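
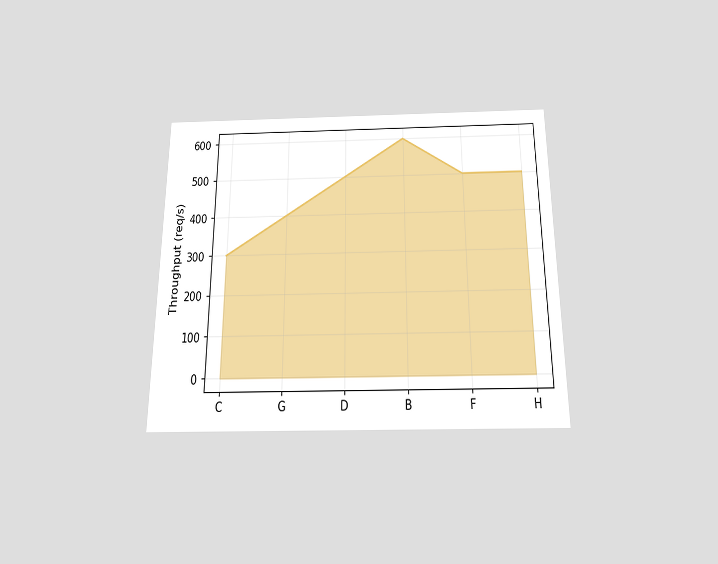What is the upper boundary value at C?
300req/s

The chart is viewed slightly from below. At C the upper boundary is at 300req/s.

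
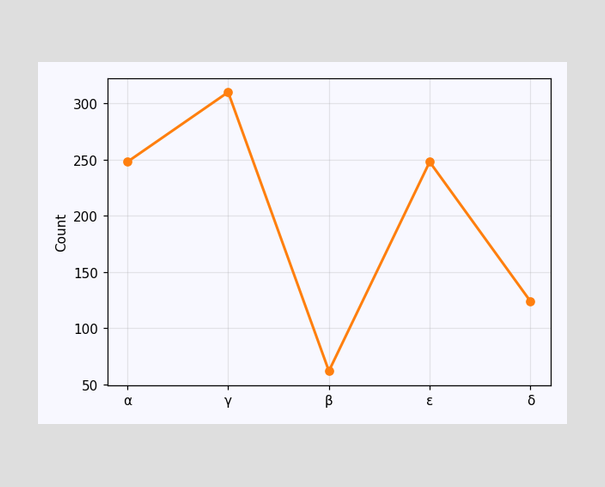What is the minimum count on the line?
The lowest point is at β, and reading across to the y-axis gives 62.

62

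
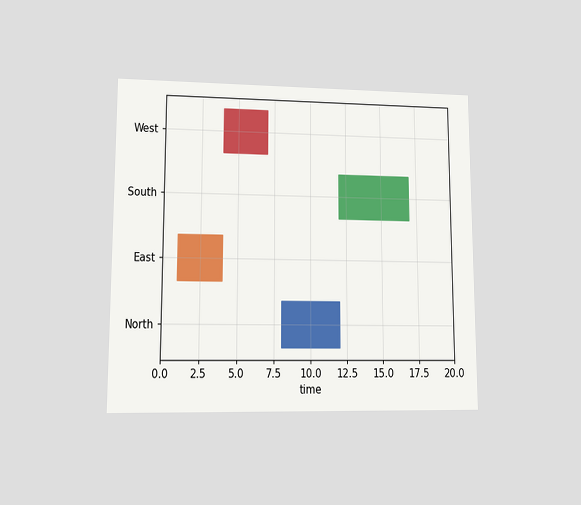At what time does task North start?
The chart is viewed at a slight angle. The North bar begins at t=8.

8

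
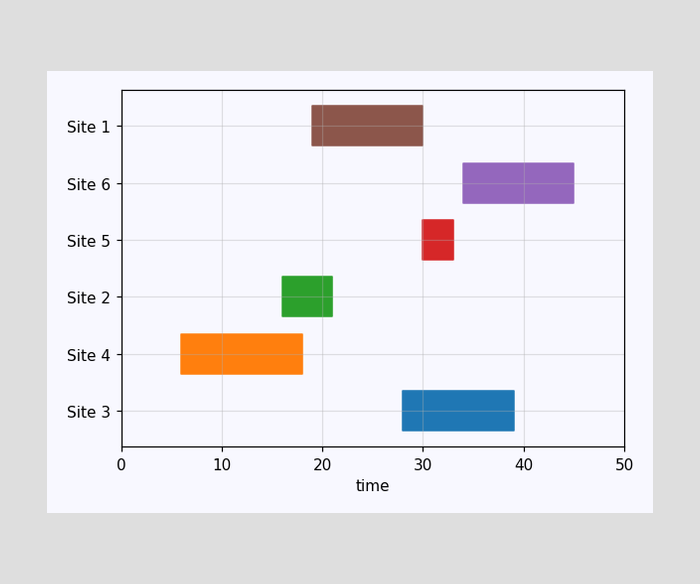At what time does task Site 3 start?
28

The Site 3 bar begins at t=28.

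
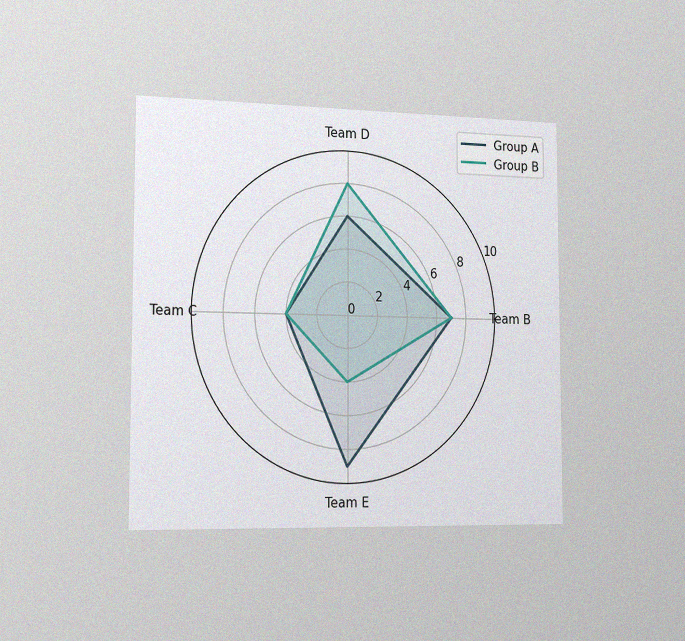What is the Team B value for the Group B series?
The chart is viewed slightly from the left, with some photo noise. On the Team B axis, Group B reaches 7.

7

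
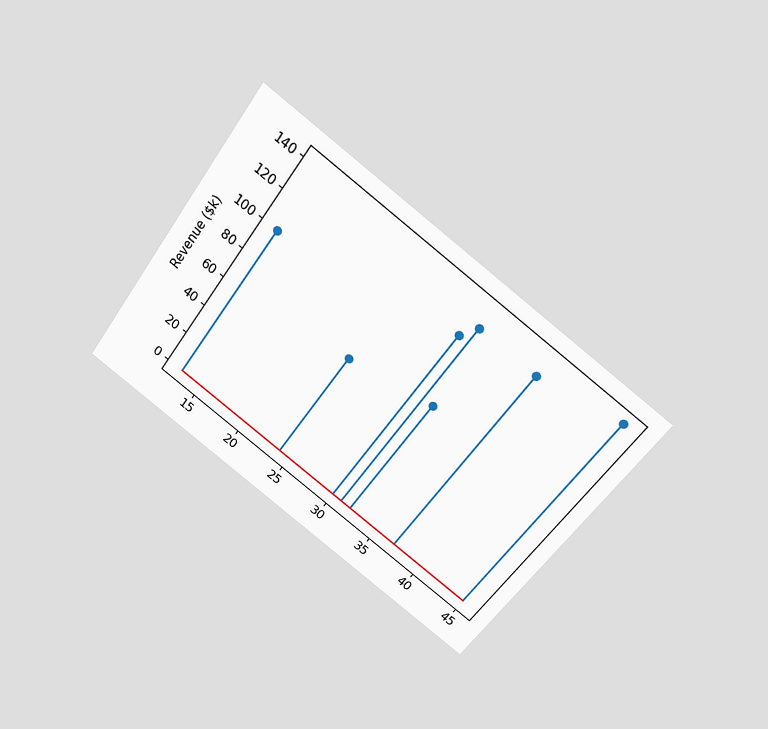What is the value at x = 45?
$140k

The chart is tilted about 36° clockwise and viewed slightly from above. The stem at x=45 reaches $140k.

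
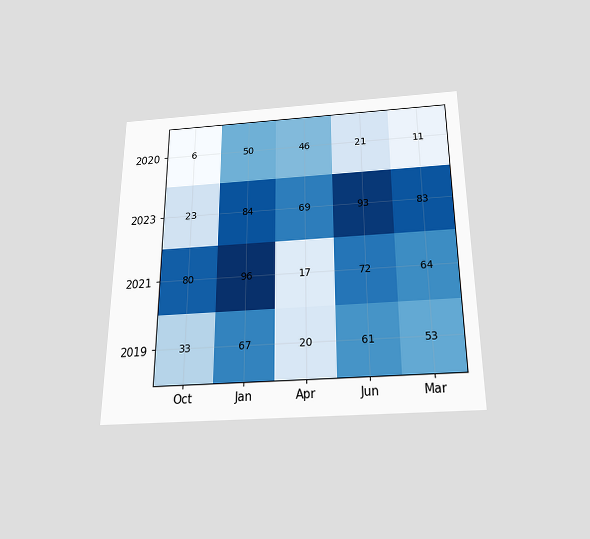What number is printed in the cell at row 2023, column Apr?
The chart is viewed slightly from below. The (2023, Apr) cell reads 69.

69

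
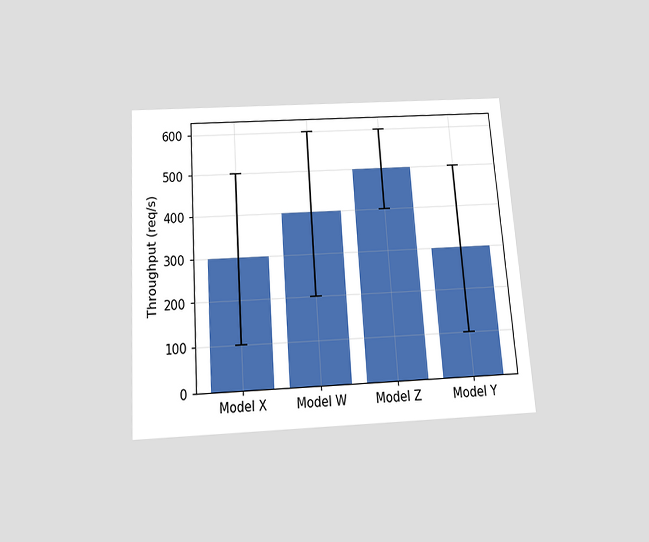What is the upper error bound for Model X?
The chart is tilted about 4° counter-clockwise and viewed slightly from below. The Model X bar's upper whisker reaches 500req/s.

500req/s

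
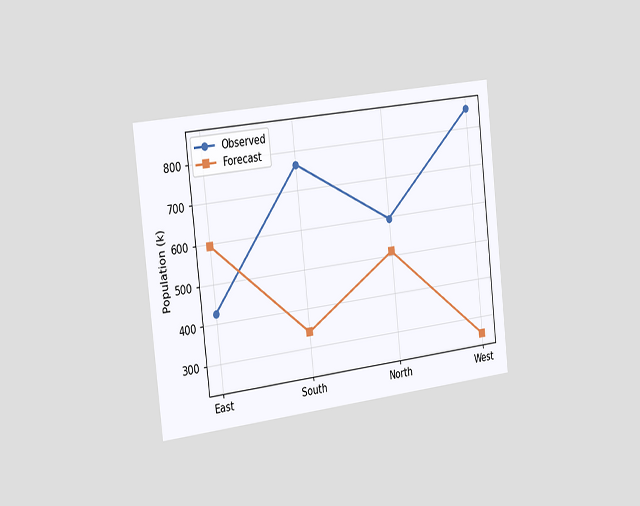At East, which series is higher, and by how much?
Forecast, by 170k

The chart is tilted about 6° counter-clockwise and viewed slightly from the left. At East, Forecast sits above the other line by 170k.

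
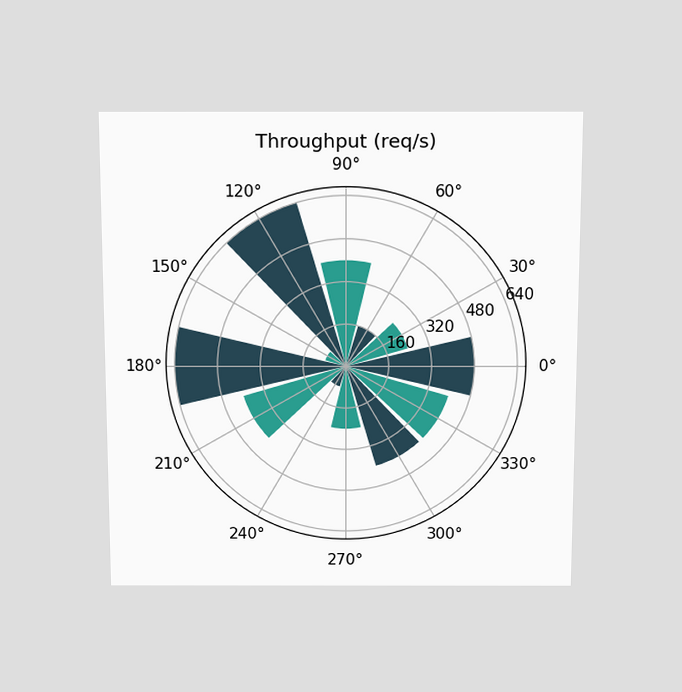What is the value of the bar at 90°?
400req/s

The chart is viewed slightly from above. The bar at 90° reaches 400req/s on the radial axis.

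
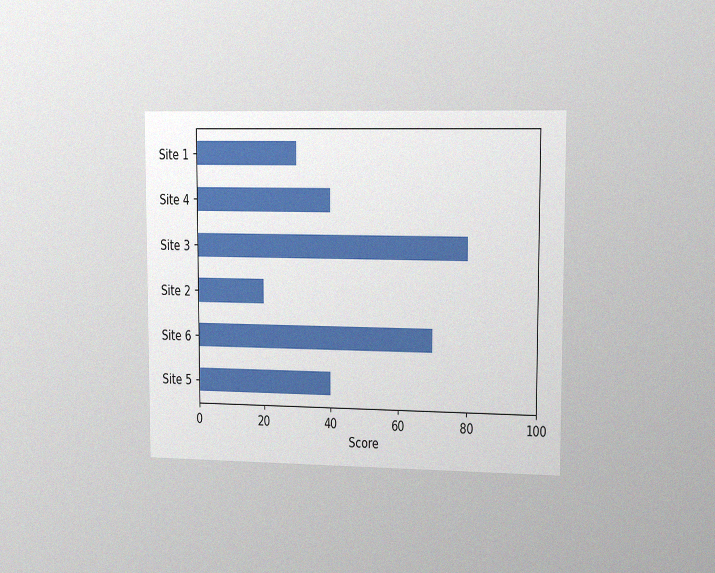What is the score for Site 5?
The chart is viewed slightly from the right, with some photo noise. Reading along the chart's x-axis, the Site 5 bar reaches 40.

40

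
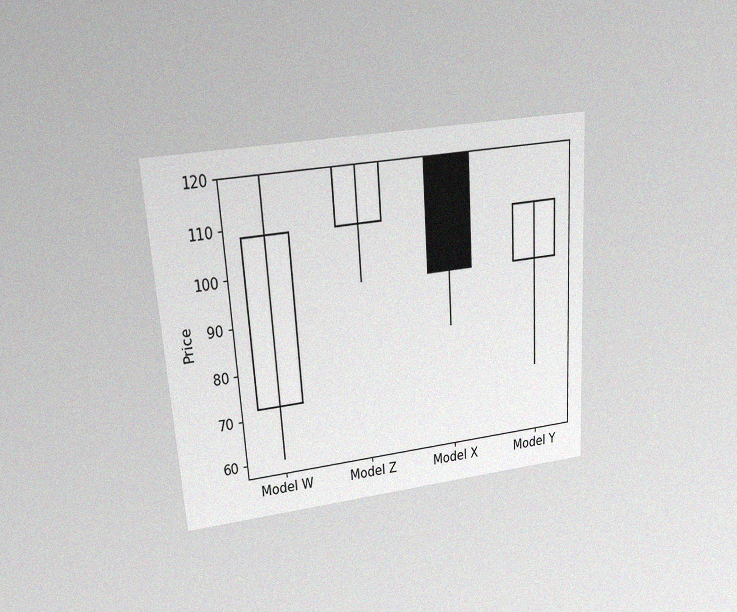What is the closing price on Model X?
96

The chart is tilted about 4° counter-clockwise and viewed slightly from above, with some photo noise. The Model X candle closes at 96.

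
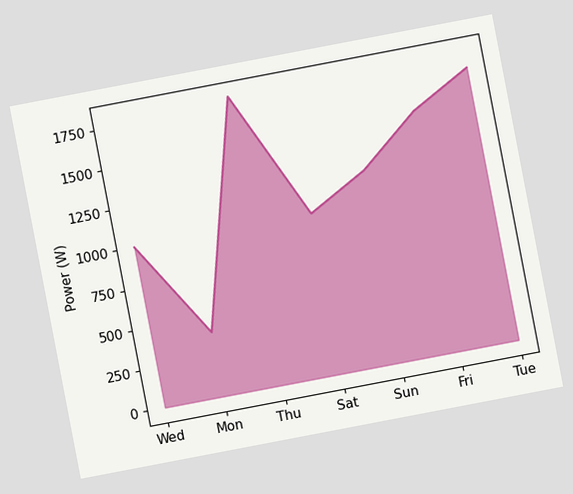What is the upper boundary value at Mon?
The chart is tilted about 11° counter-clockwise. At Mon the upper boundary is at 400W.

400W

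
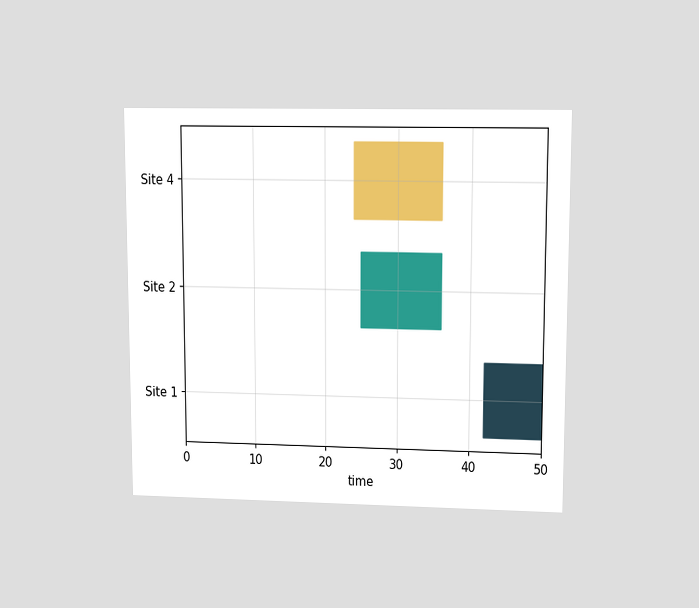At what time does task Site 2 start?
25

The chart is viewed at a slight angle. The Site 2 bar begins at t=25.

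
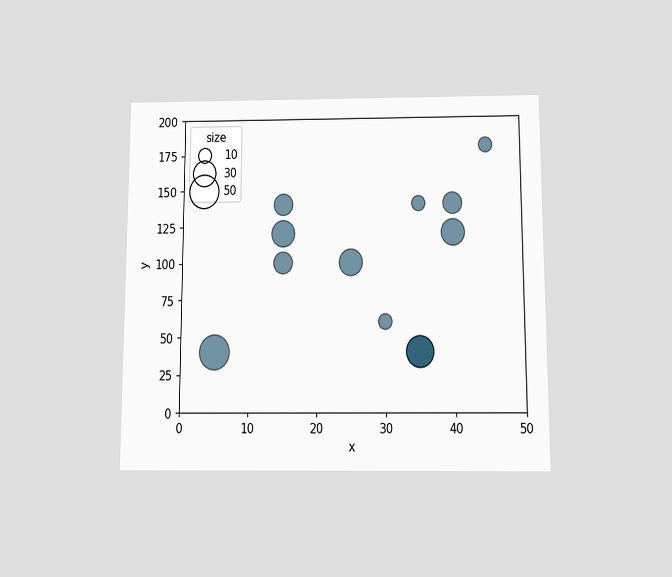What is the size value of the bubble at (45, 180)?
10

The chart is viewed slightly from below. Matching the bubble at (45, 180) against the size legend gives 10.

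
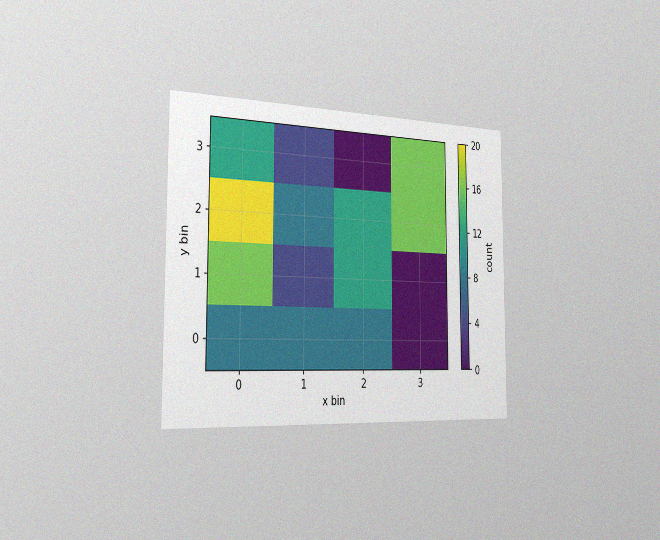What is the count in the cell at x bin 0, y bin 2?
The chart is viewed slightly from the left, with some photo noise. Matching the cell (0, 2) against the colorbar gives 20.

20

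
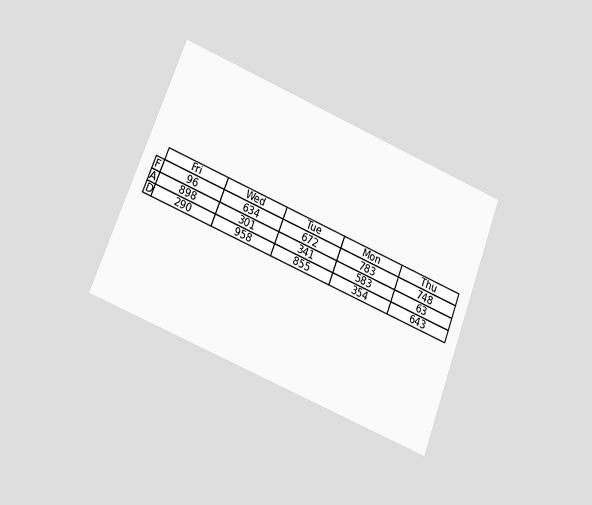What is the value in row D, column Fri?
The chart is tilted about 21° clockwise and viewed at a slight angle. The (D, Fri) cell reads 290.

290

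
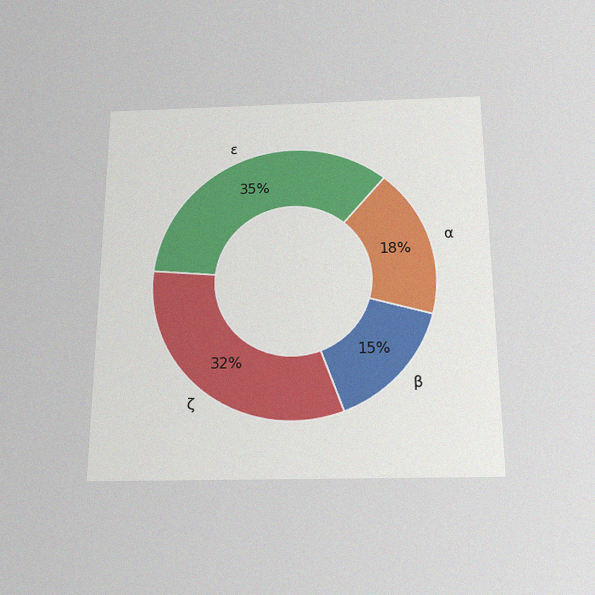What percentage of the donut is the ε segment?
35%

The chart is viewed slightly from below, with some photo noise. The ε segment takes up 35% of the ring.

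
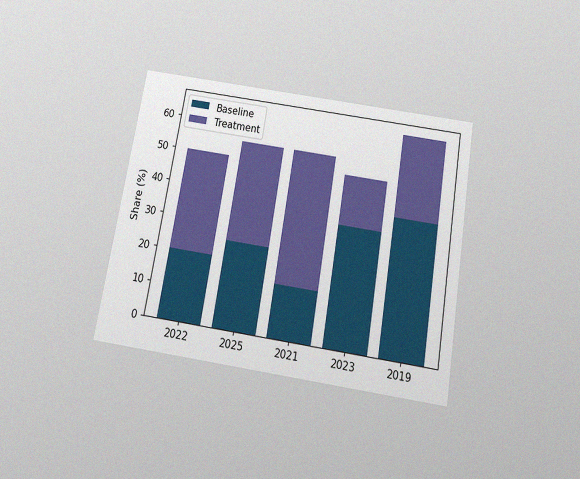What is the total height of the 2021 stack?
The chart is tilted about 9° clockwise and viewed slightly from below, with some photo noise. The 2021 stack's top reaches 55% on the y-axis.

55%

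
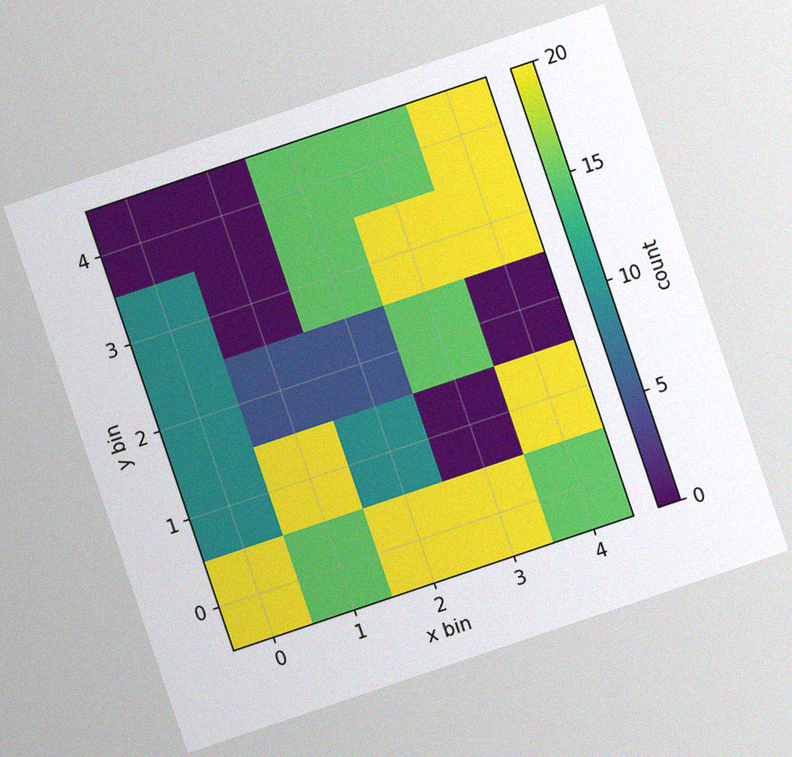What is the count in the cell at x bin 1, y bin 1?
The chart is tilted about 19° counter-clockwise, with some photo noise. Matching the cell (1, 1) against the colorbar gives 20.

20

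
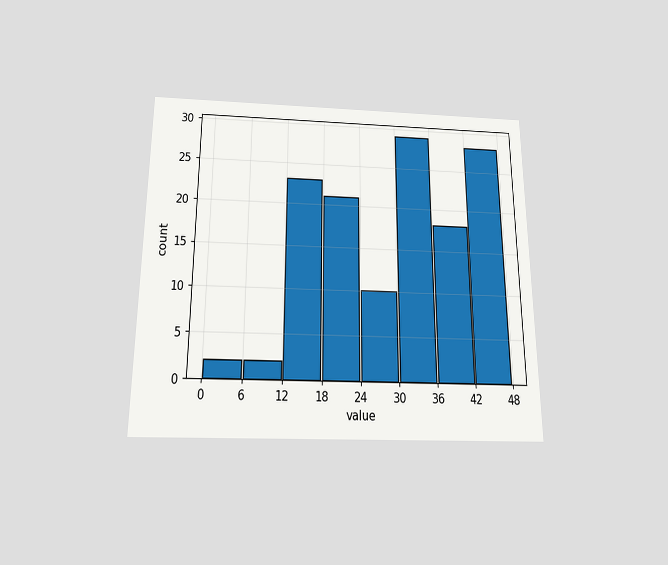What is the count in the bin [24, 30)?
The chart is viewed slightly from below. The [24, 30) bin has height 10.

10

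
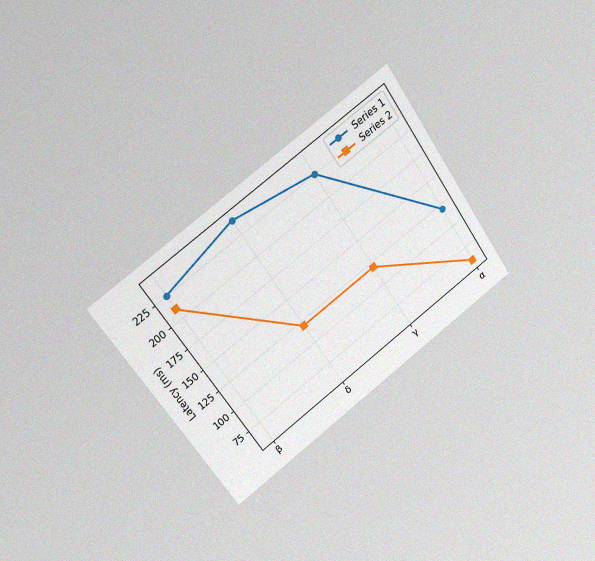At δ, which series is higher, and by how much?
The chart is tilted about 35° counter-clockwise and viewed slightly from the left, with some photo noise. At δ, Series 1 sits above the other line by 120ms.

Series 1, by 120ms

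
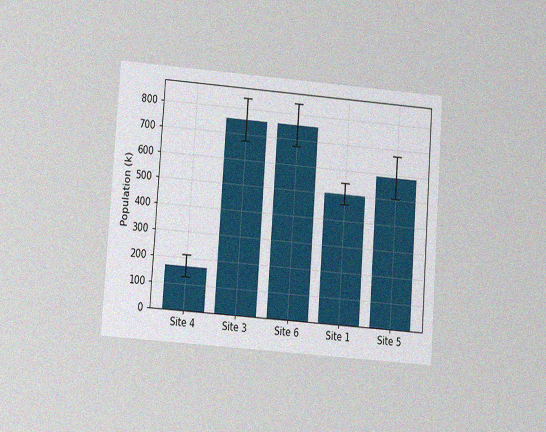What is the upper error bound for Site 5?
672k

The chart is tilted about 4° clockwise and viewed at a slight angle, with some photo noise. The Site 5 bar's upper whisker reaches 672k.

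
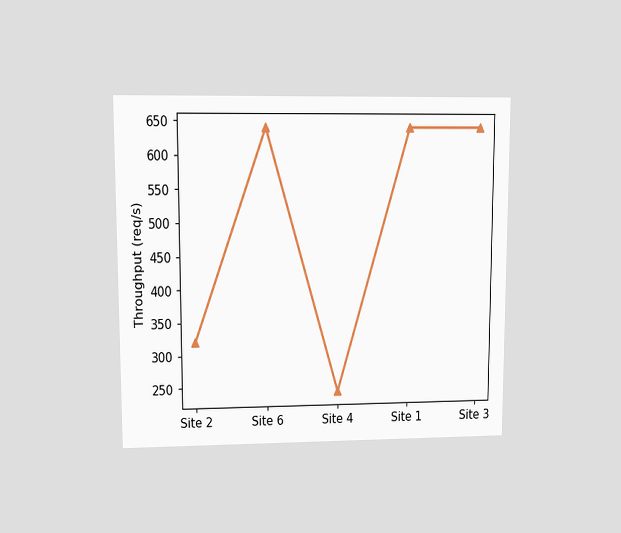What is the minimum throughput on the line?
The chart is viewed at a slight angle. The lowest point is at Site 4, and reading across to the y-axis gives 240req/s.

240req/s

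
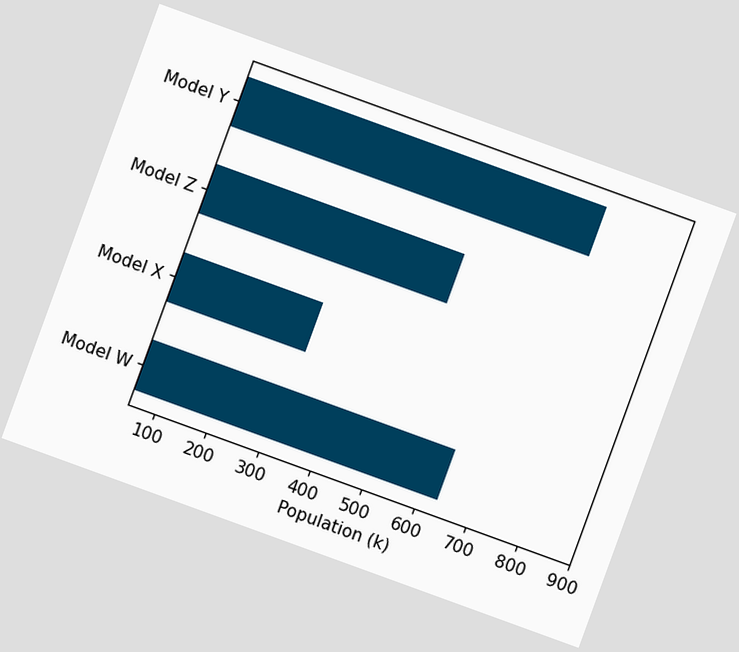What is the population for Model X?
318k

The chart is tilted about 20° clockwise. Reading along the chart's x-axis, the Model X bar reaches 318k.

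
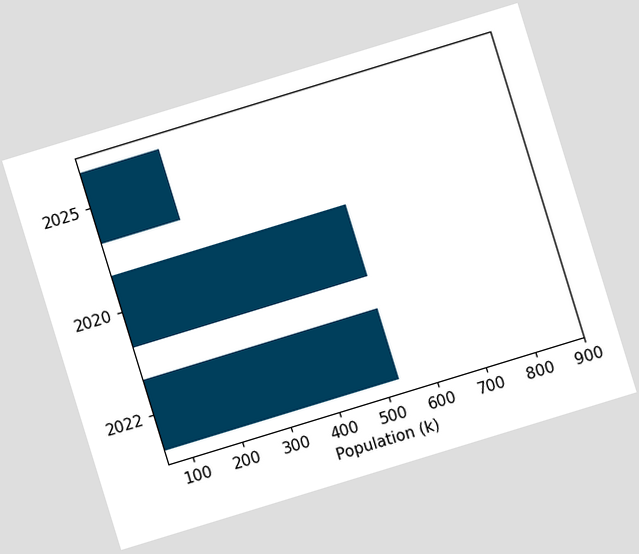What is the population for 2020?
The chart is tilted about 17° counter-clockwise. Reading along the chart's x-axis, the 2020 bar reaches 530k.

530k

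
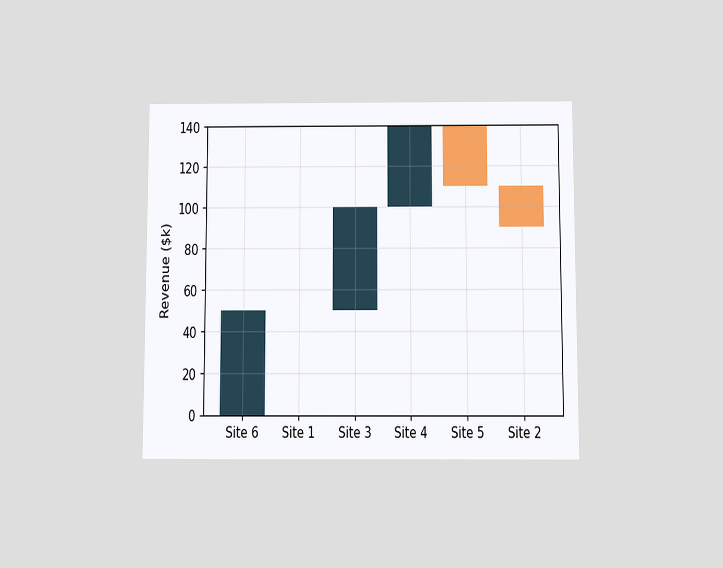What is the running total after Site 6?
$50k

The chart is viewed slightly from below. After Site 6 the running total reaches $50k.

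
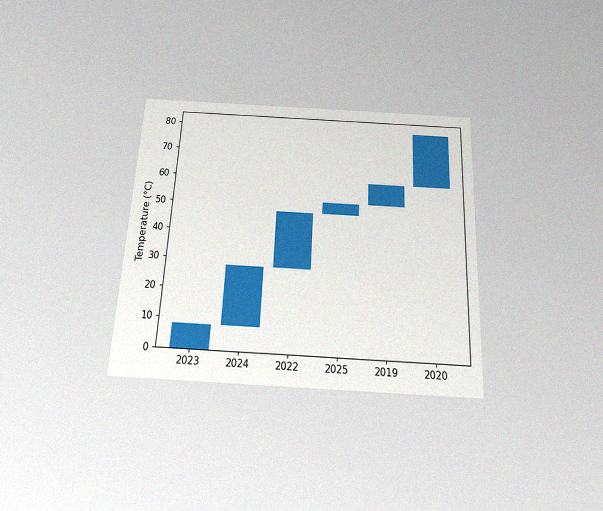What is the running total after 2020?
80°C

The chart is tilted about 3° clockwise and viewed slightly from below, with some photo noise. After 2020 the running total reaches 80°C.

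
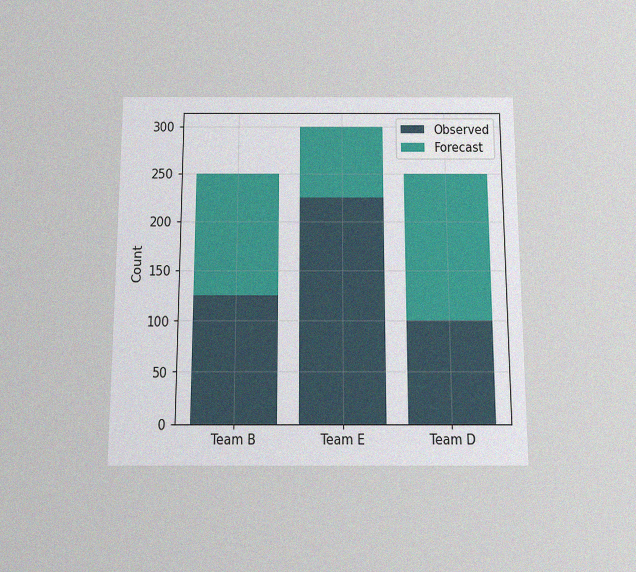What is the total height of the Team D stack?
250

The chart is viewed slightly from below, with some photo noise. The Team D stack's top reaches 250 on the y-axis.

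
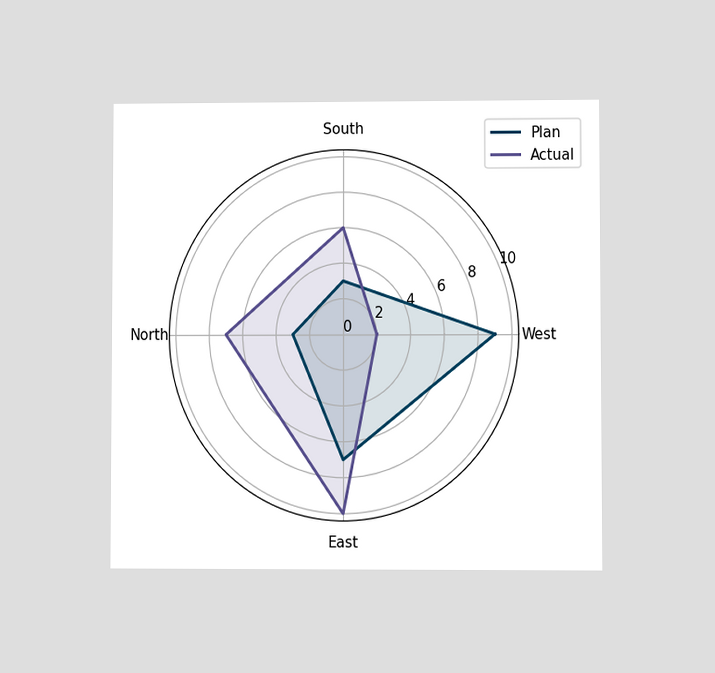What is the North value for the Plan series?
The chart is viewed at a slight angle. On the North axis, Plan reaches 3.

3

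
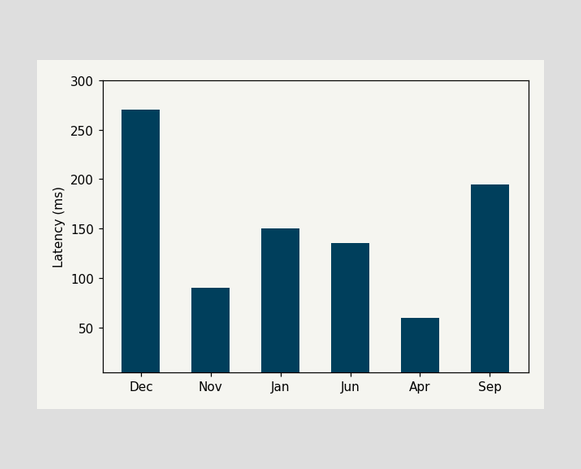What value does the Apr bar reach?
60ms

Reading along the chart's y-axis, the Apr bar reaches 60ms.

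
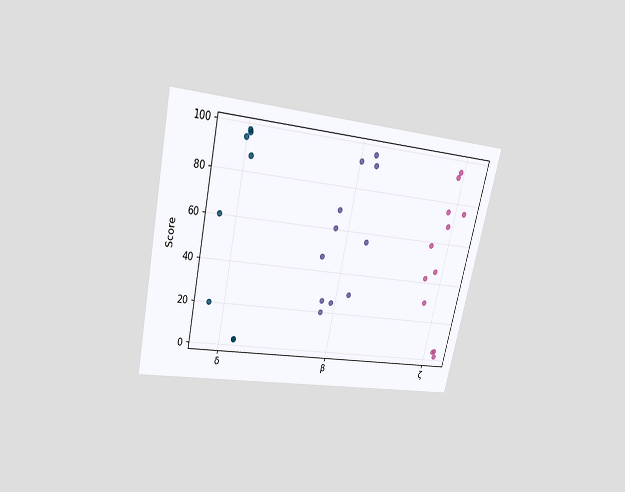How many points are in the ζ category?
The chart is tilted about 13° clockwise and viewed slightly from above. Counting the markers in the ζ column gives 12.

12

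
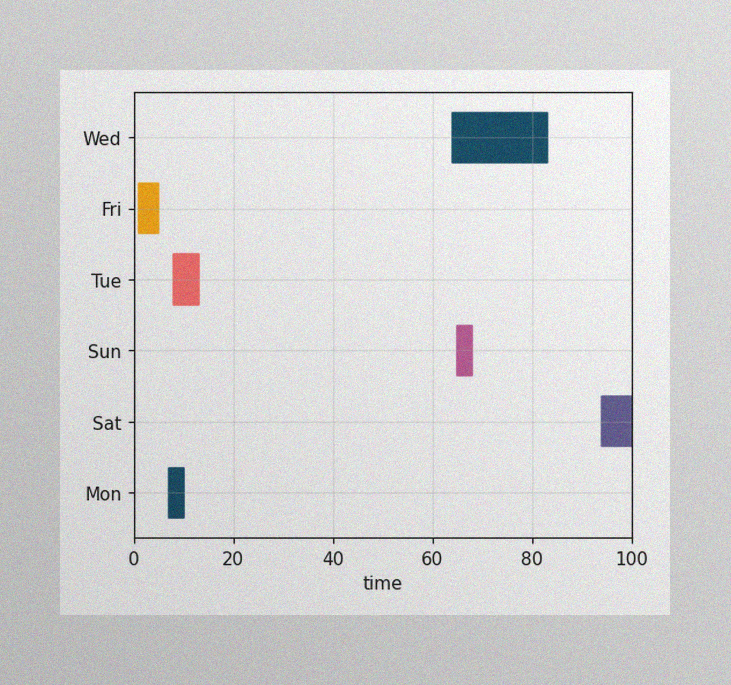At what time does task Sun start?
65

The image has some photo noise and uneven lighting. The Sun bar begins at t=65.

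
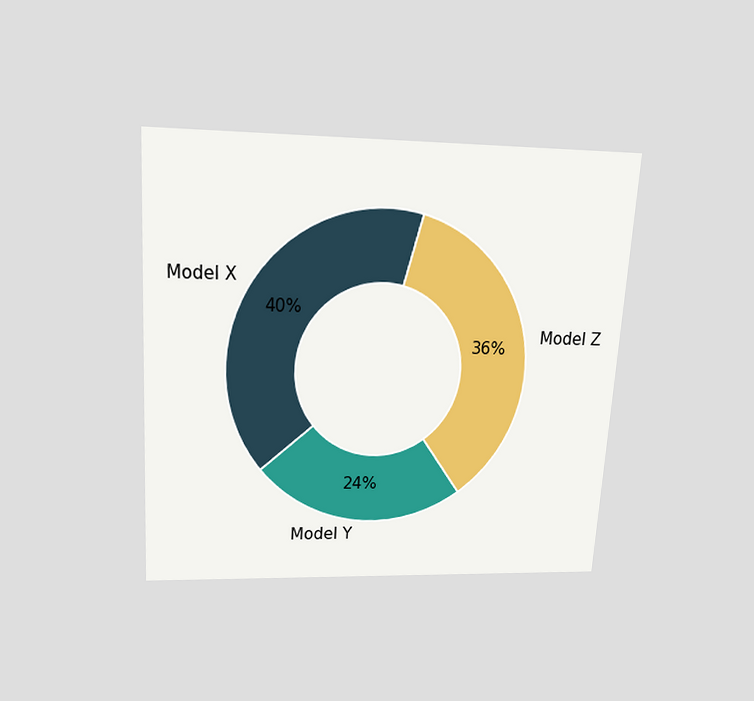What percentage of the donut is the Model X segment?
40%

The chart is tilted about 3° clockwise and viewed slightly from above. The Model X segment takes up 40% of the ring.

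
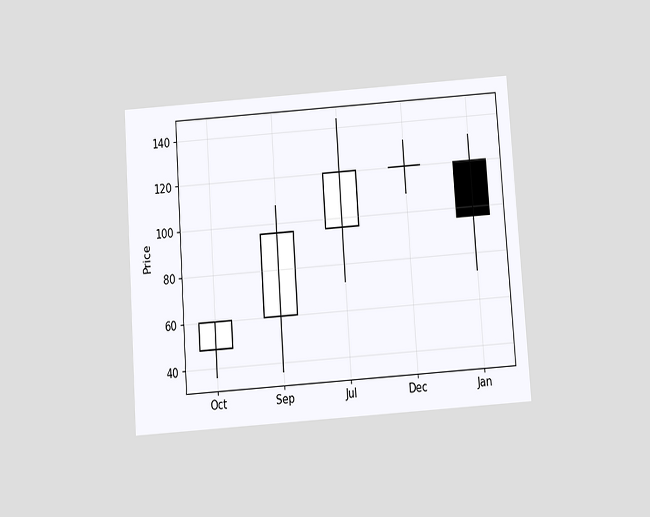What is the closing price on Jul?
120

The chart is tilted about 4° counter-clockwise and viewed slightly from below. The Jul candle closes at 120.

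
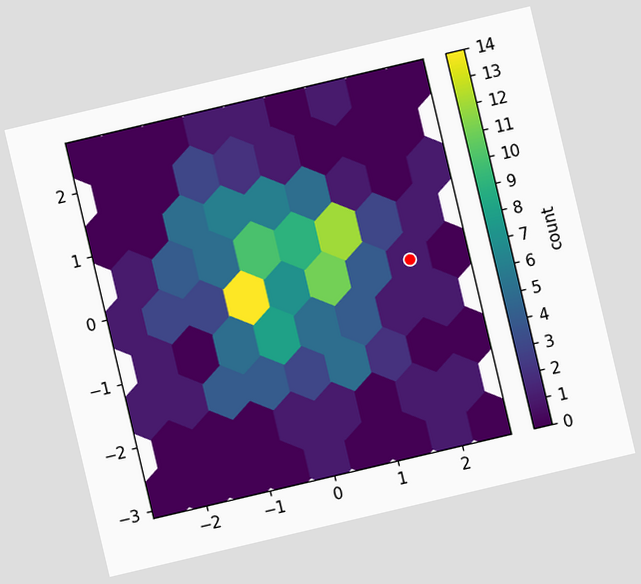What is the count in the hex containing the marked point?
1

The chart is tilted about 13° counter-clockwise. The marked hex reads 1 on the colorbar.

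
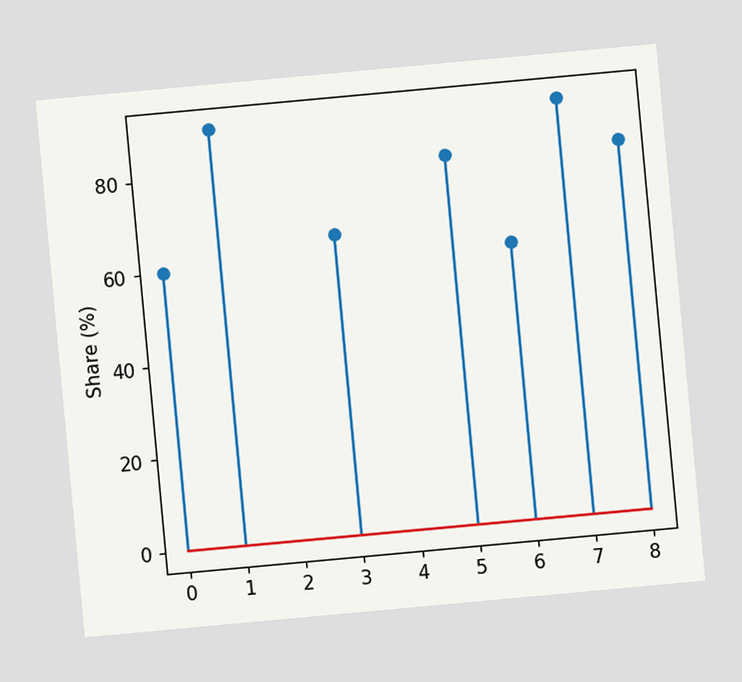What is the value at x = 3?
The chart is tilted about 5° counter-clockwise. The stem at x=3 reaches 65%.

65%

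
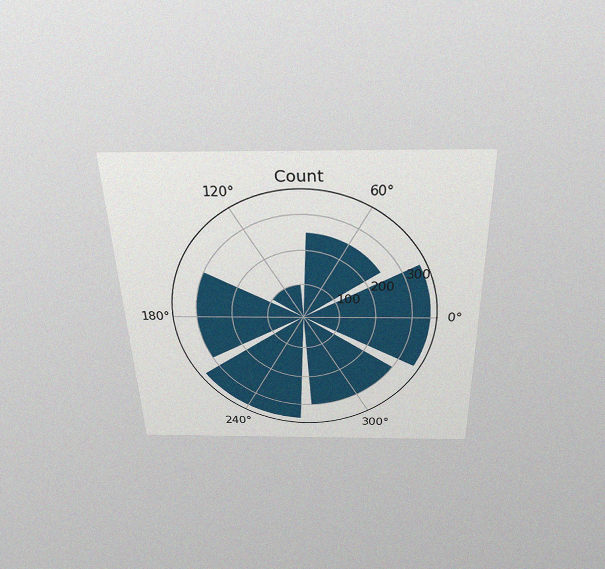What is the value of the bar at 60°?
250

The chart is viewed slightly from above, with some photo noise. The bar at 60° reaches 250 on the radial axis.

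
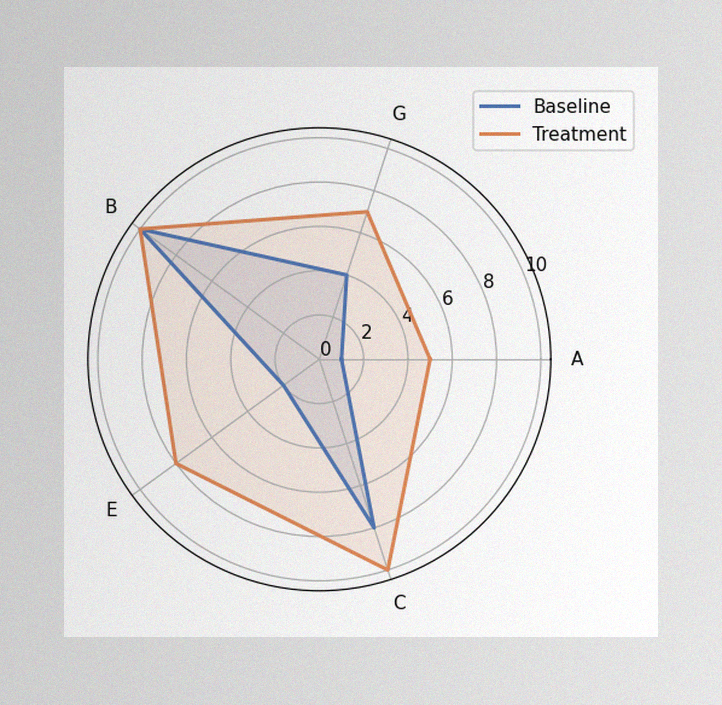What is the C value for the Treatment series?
The image has some photo noise and uneven lighting. On the C axis, Treatment reaches 10.

10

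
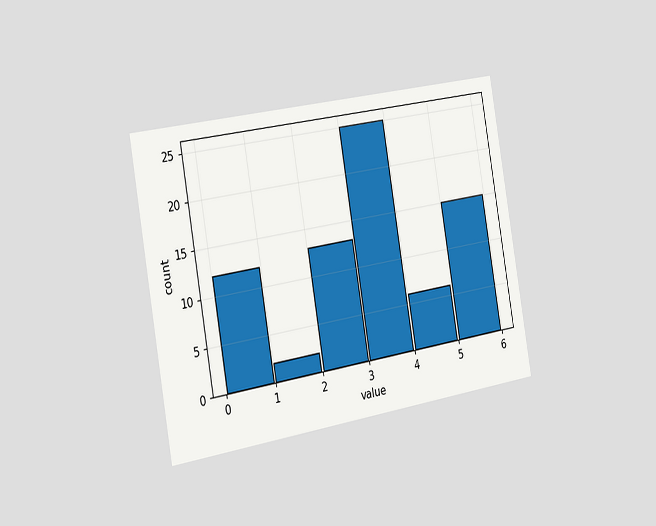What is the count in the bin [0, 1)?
The chart is tilted about 10° counter-clockwise and viewed slightly from the left. The [0, 1) bin has height 12.

12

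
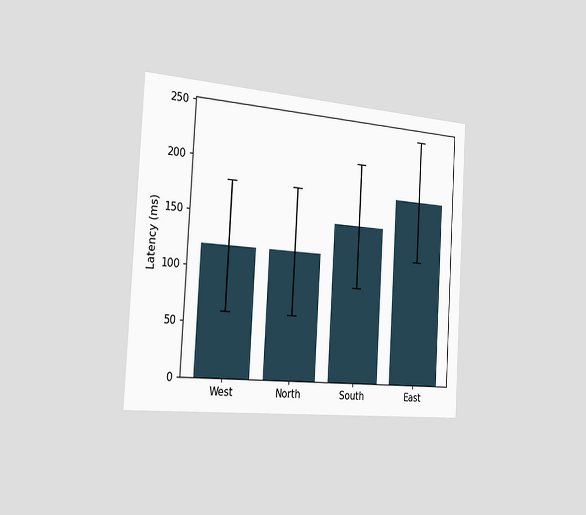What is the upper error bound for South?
210ms

The chart is tilted about 3° clockwise and viewed slightly from the left. The South bar's upper whisker reaches 210ms.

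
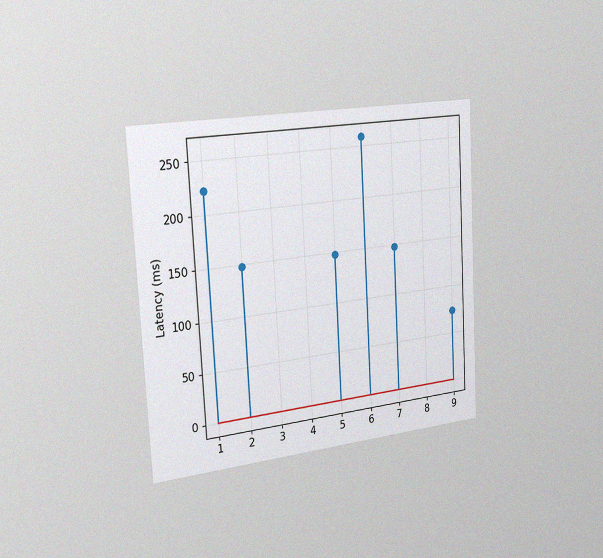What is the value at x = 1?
222ms

The chart is tilted about 3° counter-clockwise and viewed slightly from the left, with some photo noise. The stem at x=1 reaches 222ms.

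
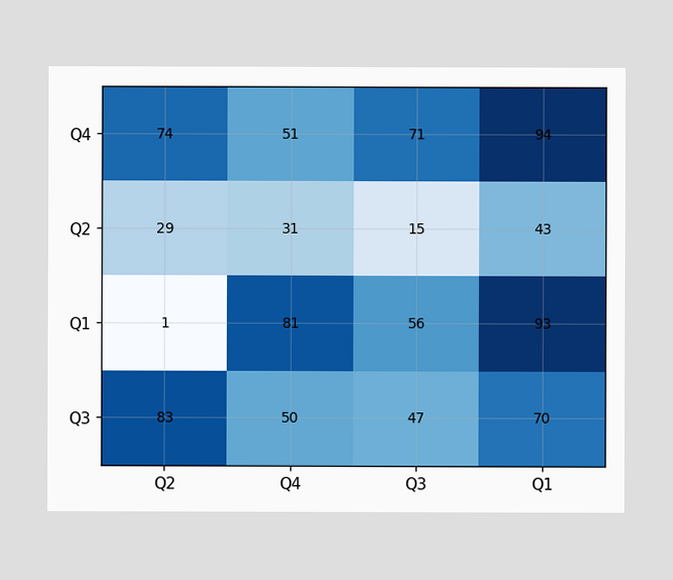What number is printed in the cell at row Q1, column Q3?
The (Q1, Q3) cell reads 56.

56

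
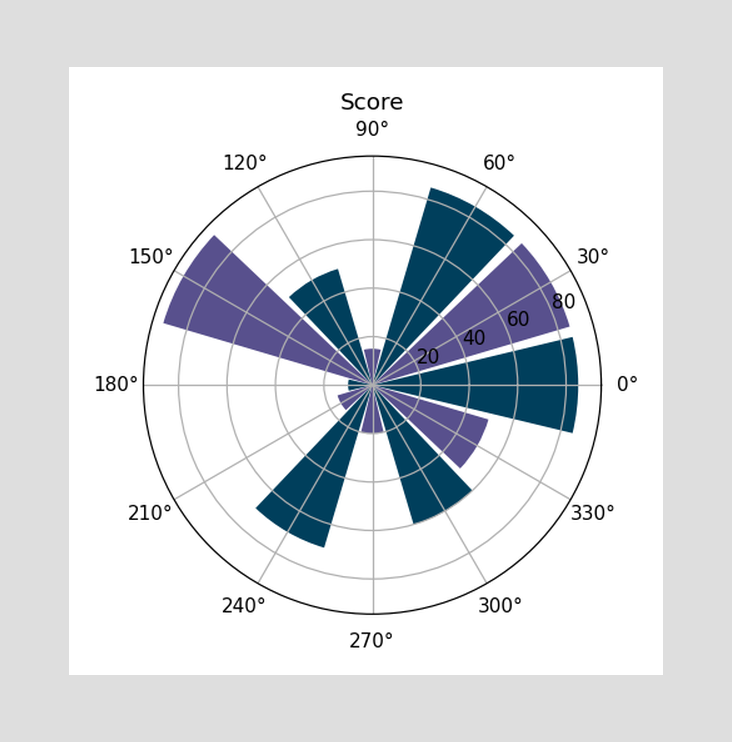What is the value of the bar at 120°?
The bar at 120° reaches 50 on the radial axis.

50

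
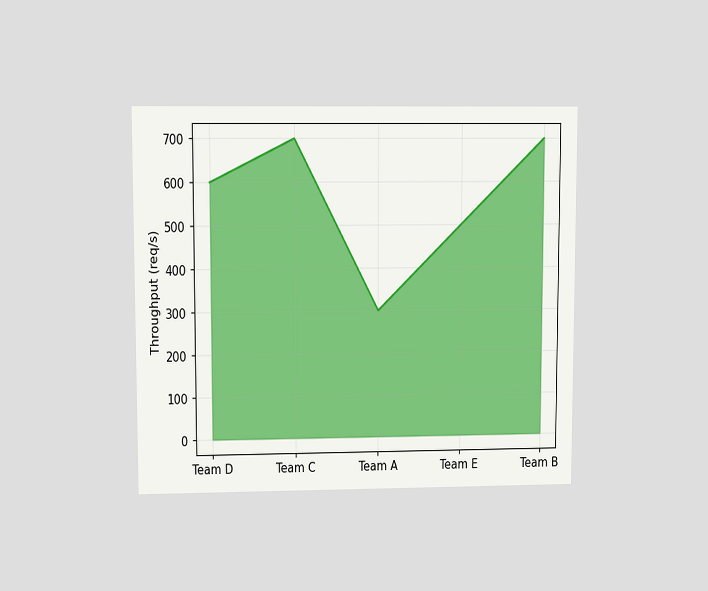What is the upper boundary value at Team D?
The chart is viewed at a slight angle. At Team D the upper boundary is at 600req/s.

600req/s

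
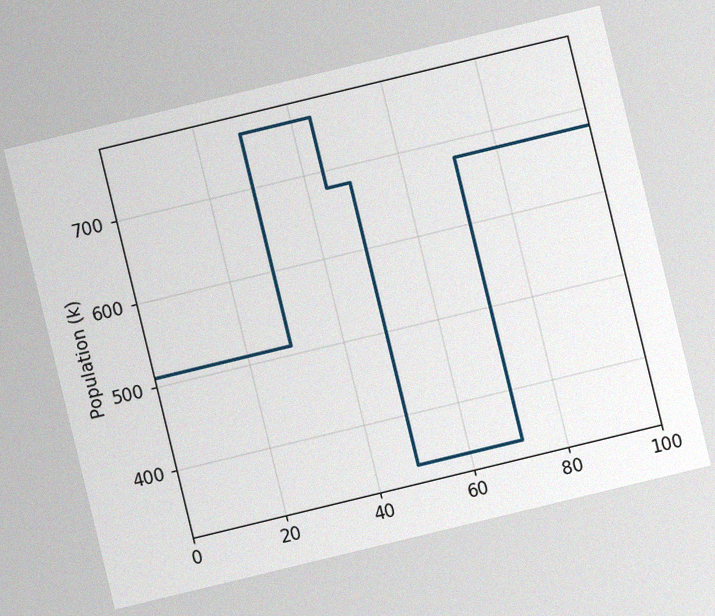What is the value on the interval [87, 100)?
680k

The chart is tilted about 14° counter-clockwise, with some photo noise. On [87, 100) the step sits at 680k.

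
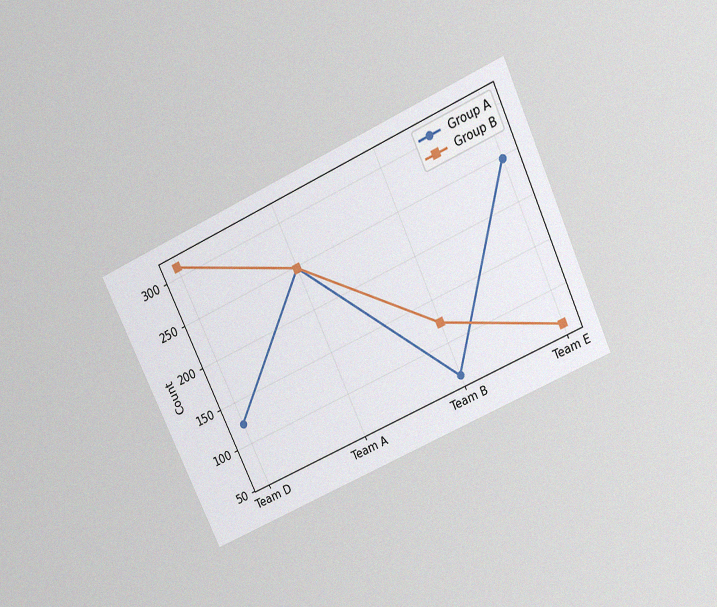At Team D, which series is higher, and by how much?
Group B, by 186

The chart is tilted about 25° counter-clockwise and viewed slightly from above, with some photo noise. At Team D, Group B sits above the other line by 186.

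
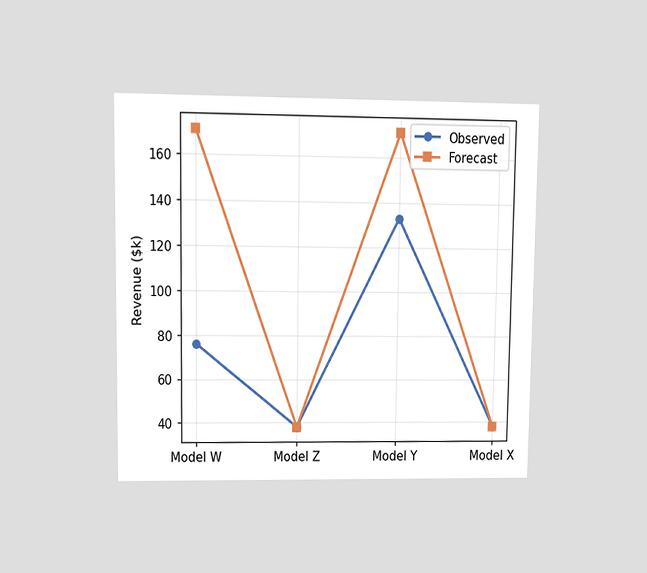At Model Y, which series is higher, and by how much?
Forecast, by $38k

The chart is viewed at a slight angle. At Model Y, Forecast sits above the other line by $38k.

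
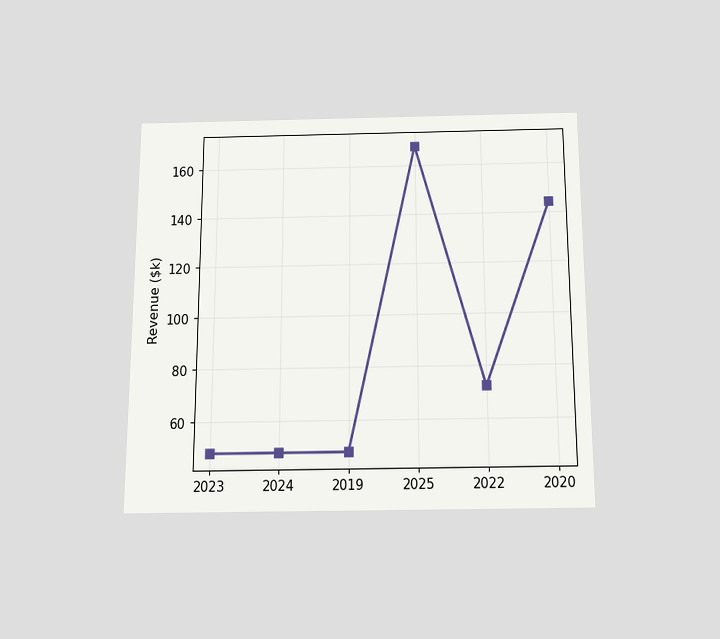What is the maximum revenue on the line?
$168k

The chart is viewed slightly from below. The highest point is at 2025, and reading across to the y-axis gives $168k.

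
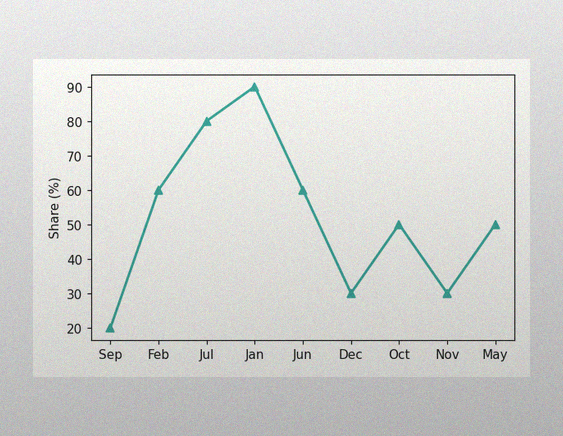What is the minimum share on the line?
The image has some photo noise and uneven lighting. The lowest point is at Sep, and reading across to the y-axis gives 20%.

20%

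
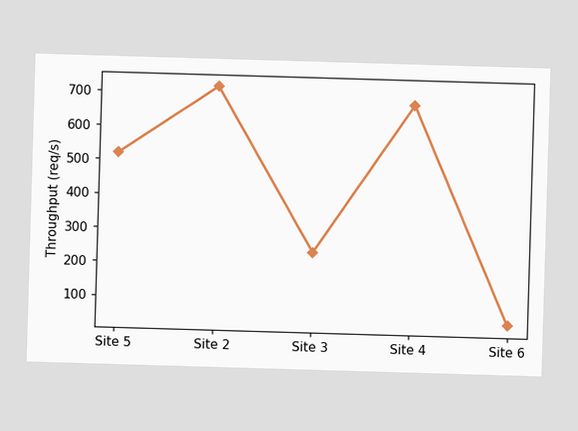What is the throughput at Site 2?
720req/s

At Site 2, the line is at 720req/s.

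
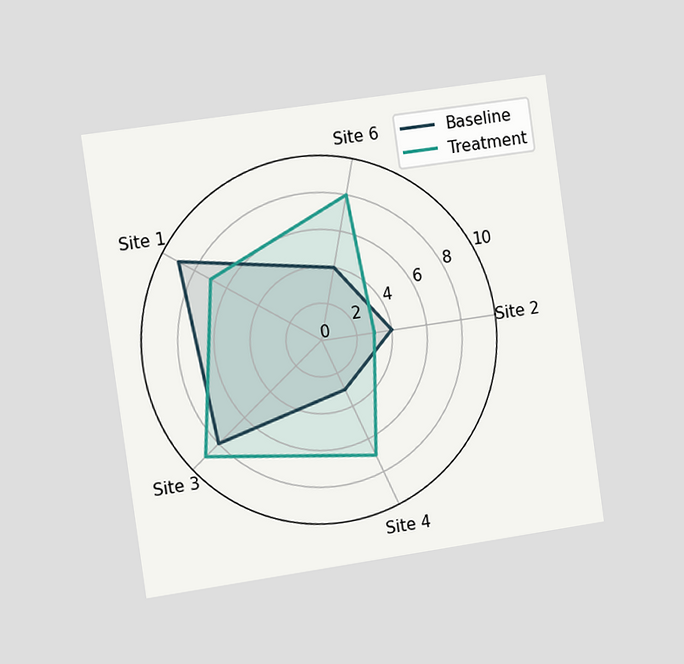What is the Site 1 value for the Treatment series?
The chart is tilted about 8° counter-clockwise and viewed slightly from the left. On the Site 1 axis, Treatment reaches 7.

7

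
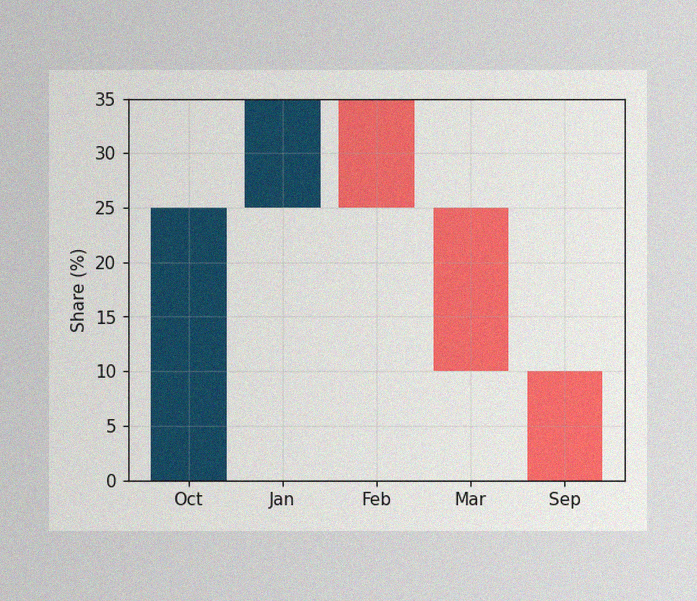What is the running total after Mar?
The image has some photo noise and uneven lighting. After Mar the running total reaches 10%.

10%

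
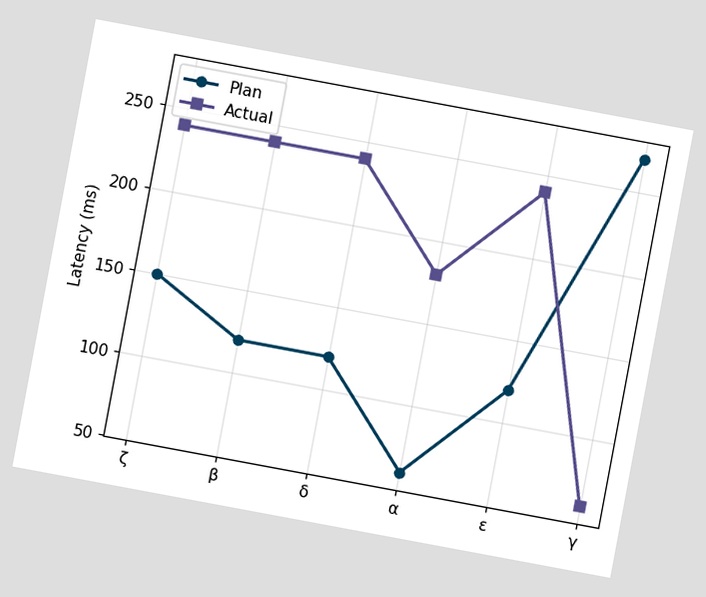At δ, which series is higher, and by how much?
The chart is tilted about 11° clockwise. At δ, Actual sits above the other line by 120ms.

Actual, by 120ms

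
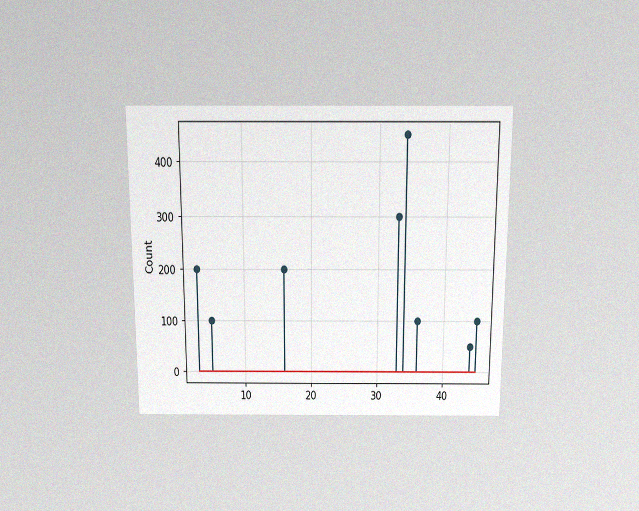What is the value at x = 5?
The chart is viewed slightly from above, with some photo noise. The stem at x=5 reaches 100.

100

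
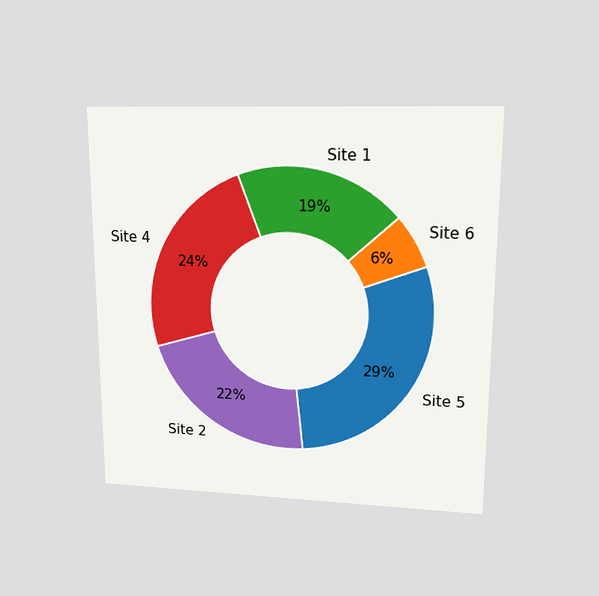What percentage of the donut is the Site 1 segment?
The chart is viewed at a slight angle. The Site 1 segment takes up 19% of the ring.

19%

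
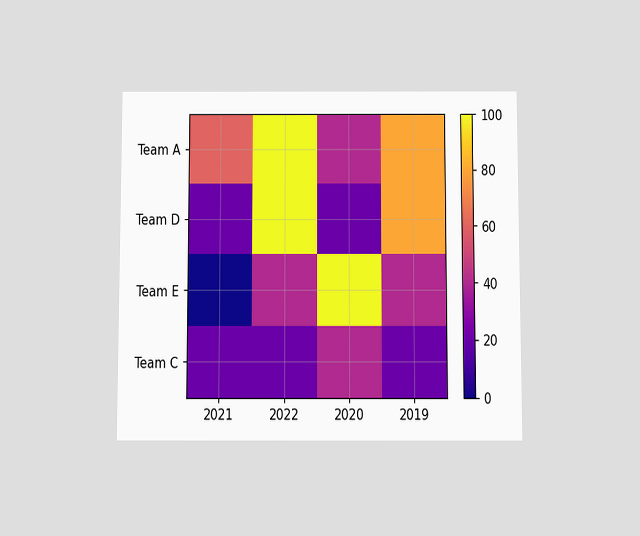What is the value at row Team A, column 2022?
100

The chart is viewed slightly from below. Matching cell (Team A, 2022) against the colorbar gives 100.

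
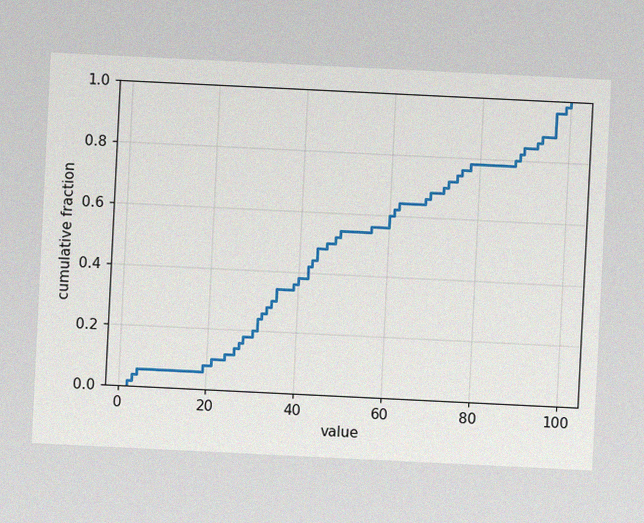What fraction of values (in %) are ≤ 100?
The chart is tilted about 3° clockwise, with some photo noise. At x=100 the ECDF step is at 100%.

100%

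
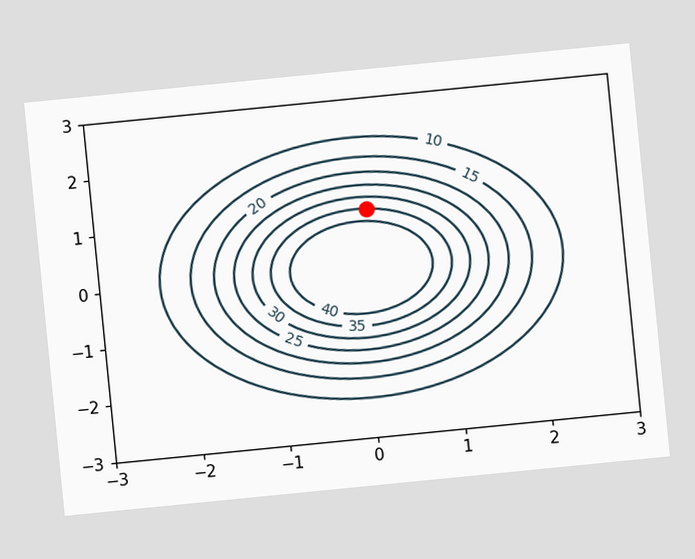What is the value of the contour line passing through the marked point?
35

The chart is tilted about 6° counter-clockwise. The marked point sits on the contour labelled 35.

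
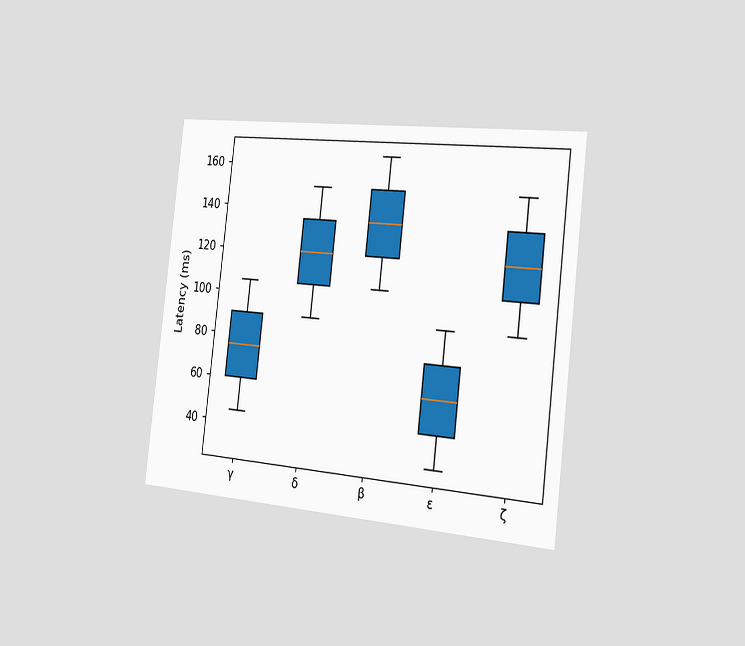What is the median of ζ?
The chart is tilted about 7° clockwise and viewed slightly from the right. The median line in the ζ box sits at 120ms.

120ms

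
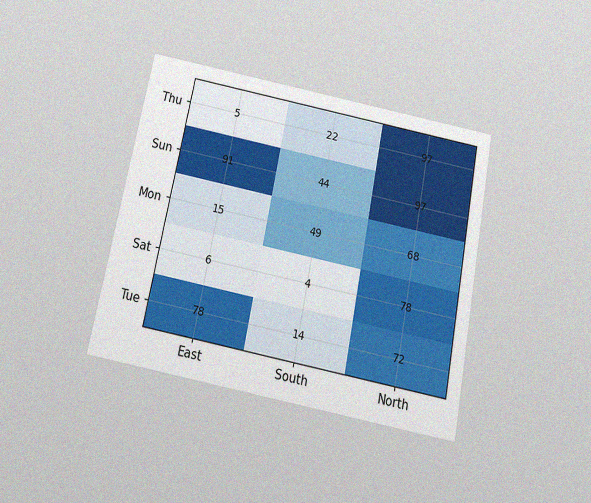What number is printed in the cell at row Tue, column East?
The chart is tilted about 11° clockwise and viewed slightly from below, with some photo noise. The (Tue, East) cell reads 78.

78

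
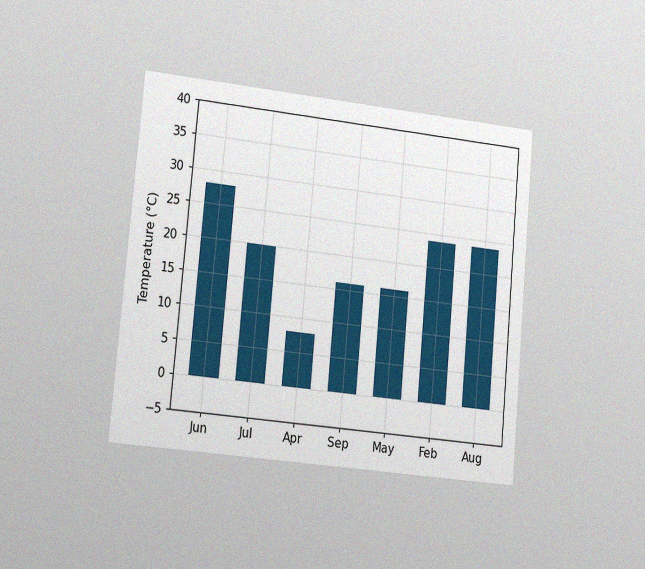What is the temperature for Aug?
24°C

The chart is tilted about 5° clockwise and viewed slightly from the left, with some photo noise. Reading along the chart's y-axis, the Aug bar reaches 24°C.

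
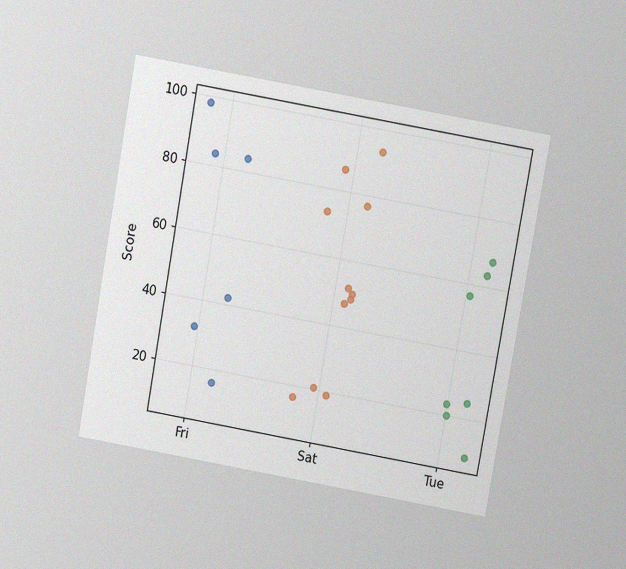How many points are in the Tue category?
7

The chart is tilted about 10° clockwise and viewed slightly from above, with some photo noise. Counting the markers in the Tue column gives 7.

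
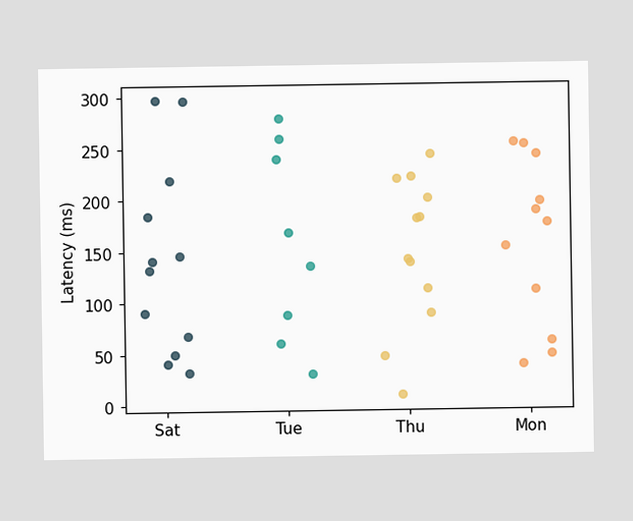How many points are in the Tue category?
8

Counting the markers in the Tue column gives 8.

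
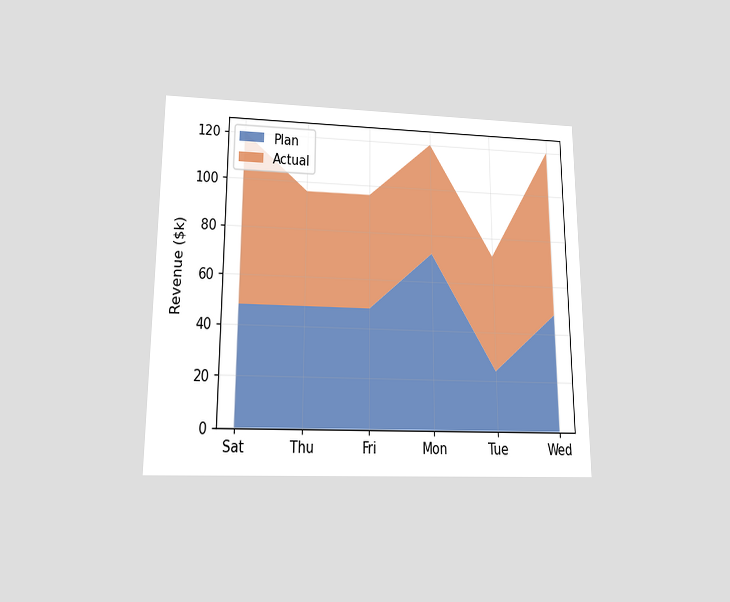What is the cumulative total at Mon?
$120k

The chart is viewed slightly from below. The stacked total at Mon reaches $120k.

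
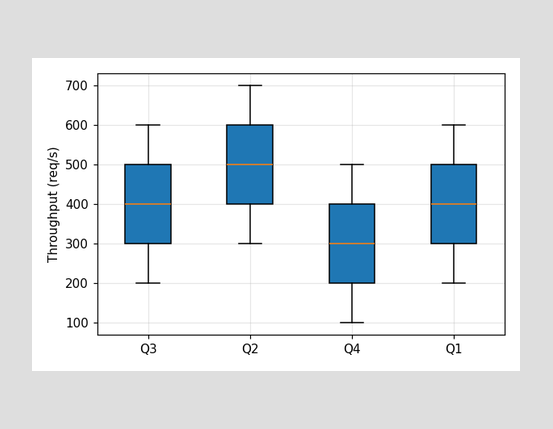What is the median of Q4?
The median line in the Q4 box sits at 300req/s.

300req/s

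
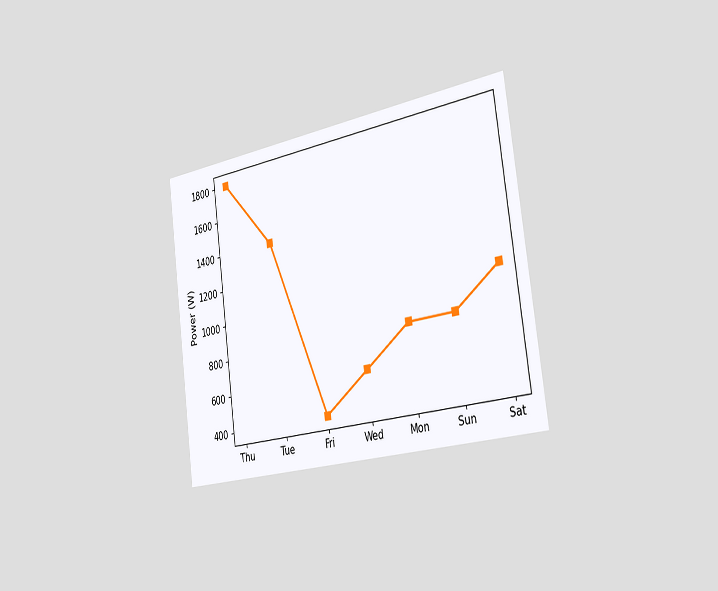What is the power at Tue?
1400W

The chart is tilted about 8° counter-clockwise and viewed slightly from the right. At Tue, the line is at 1400W.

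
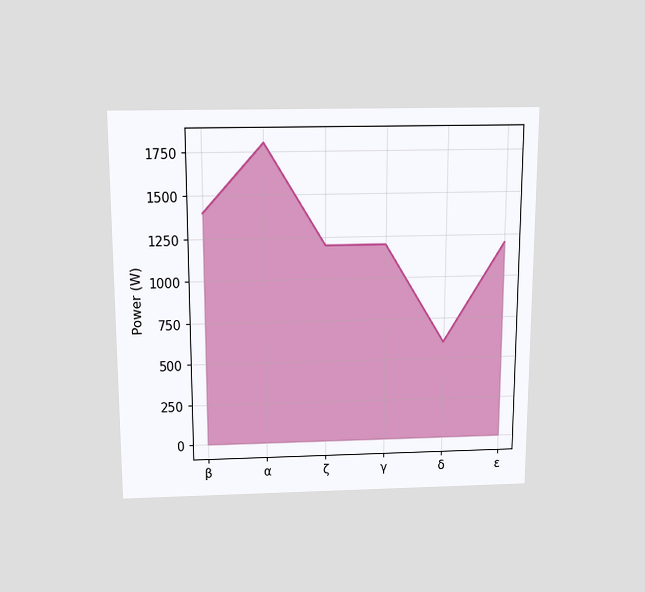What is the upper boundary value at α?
1800W

The chart is viewed slightly from above. At α the upper boundary is at 1800W.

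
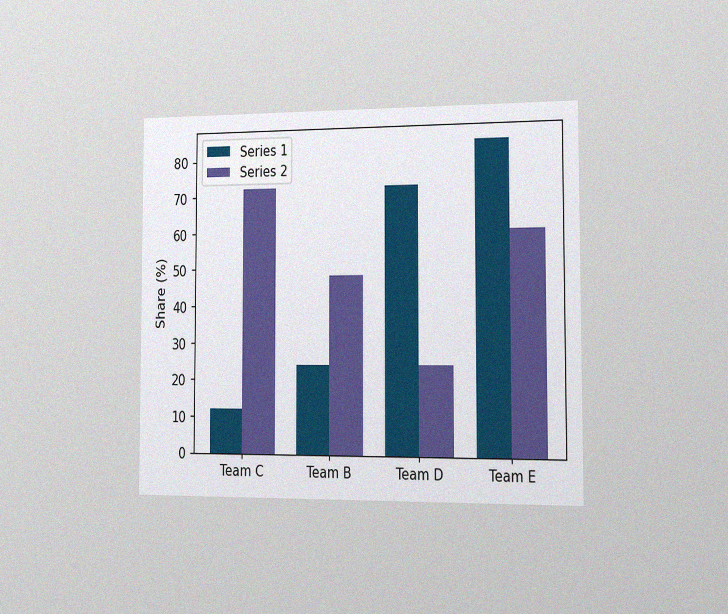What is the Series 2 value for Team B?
48%

The chart is viewed slightly from the right, with some photo noise. The Series 2 bar at Team B reaches 48% on the y-axis.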